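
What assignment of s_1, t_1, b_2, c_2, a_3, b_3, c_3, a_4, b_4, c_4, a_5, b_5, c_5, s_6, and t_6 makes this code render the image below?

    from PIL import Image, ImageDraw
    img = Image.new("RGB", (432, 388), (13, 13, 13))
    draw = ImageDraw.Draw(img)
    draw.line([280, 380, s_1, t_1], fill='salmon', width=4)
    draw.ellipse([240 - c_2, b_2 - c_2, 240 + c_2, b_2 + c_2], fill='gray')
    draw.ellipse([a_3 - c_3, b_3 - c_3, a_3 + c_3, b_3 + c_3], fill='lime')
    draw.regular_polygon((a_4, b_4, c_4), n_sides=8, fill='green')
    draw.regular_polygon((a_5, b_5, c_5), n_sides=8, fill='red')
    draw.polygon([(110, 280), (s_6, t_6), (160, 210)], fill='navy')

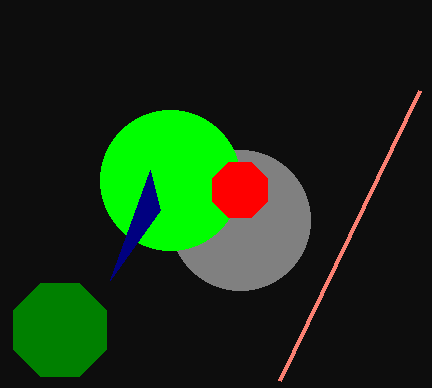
s_1 = 420
t_1 = 90
b_2 = 220
c_2 = 70
a_3 = 170
b_3 = 180
c_3 = 70
a_4 = 60
b_4 = 330
c_4 = 50
a_5 = 240
b_5 = 190
c_5 = 30
s_6 = 150
t_6 = 170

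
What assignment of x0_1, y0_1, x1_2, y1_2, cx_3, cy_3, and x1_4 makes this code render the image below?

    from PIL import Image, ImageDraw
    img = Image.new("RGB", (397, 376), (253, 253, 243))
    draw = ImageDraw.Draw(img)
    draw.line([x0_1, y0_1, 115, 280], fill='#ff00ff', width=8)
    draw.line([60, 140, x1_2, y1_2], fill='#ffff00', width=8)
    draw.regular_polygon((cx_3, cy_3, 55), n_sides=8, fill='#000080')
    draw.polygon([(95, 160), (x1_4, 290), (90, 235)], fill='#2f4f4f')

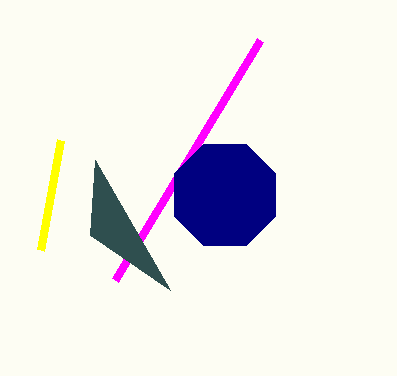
x0_1 = 260; y0_1 = 40; x1_2 = 40; y1_2 = 250; cx_3 = 225; cy_3 = 195; x1_4 = 170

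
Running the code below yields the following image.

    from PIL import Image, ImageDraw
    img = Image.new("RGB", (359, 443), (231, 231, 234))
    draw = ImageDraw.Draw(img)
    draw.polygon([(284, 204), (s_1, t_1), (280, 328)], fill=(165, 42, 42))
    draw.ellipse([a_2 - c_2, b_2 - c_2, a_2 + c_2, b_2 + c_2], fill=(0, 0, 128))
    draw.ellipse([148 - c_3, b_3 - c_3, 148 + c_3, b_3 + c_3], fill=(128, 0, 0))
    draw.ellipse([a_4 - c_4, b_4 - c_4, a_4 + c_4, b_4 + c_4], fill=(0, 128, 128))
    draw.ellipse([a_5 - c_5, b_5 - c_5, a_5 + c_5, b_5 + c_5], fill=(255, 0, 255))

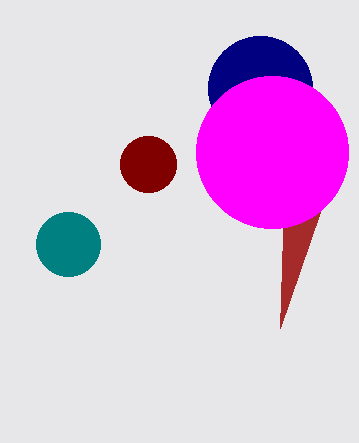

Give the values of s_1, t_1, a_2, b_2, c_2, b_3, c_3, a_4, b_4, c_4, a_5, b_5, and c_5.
s_1 = 320; t_1 = 212; a_2 = 260; b_2 = 88; c_2 = 52; b_3 = 164; c_3 = 28; a_4 = 68; b_4 = 244; c_4 = 32; a_5 = 272; b_5 = 152; c_5 = 76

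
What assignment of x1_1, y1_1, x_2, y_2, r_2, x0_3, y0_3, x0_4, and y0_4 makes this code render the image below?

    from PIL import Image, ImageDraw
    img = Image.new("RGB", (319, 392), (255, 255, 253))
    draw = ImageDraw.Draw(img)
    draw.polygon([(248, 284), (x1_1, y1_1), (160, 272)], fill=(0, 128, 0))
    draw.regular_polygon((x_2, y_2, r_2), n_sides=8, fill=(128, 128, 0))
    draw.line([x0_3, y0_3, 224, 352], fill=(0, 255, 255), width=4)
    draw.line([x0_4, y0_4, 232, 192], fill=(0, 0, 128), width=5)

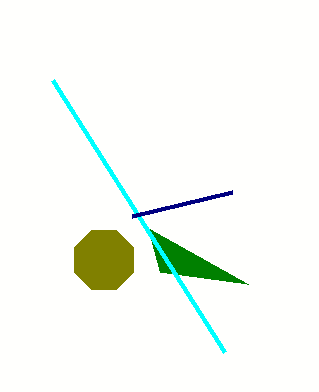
x1_1 = 148; y1_1 = 228; x_2 = 104; y_2 = 260; r_2 = 32; x0_3 = 52; y0_3 = 80; x0_4 = 132; y0_4 = 216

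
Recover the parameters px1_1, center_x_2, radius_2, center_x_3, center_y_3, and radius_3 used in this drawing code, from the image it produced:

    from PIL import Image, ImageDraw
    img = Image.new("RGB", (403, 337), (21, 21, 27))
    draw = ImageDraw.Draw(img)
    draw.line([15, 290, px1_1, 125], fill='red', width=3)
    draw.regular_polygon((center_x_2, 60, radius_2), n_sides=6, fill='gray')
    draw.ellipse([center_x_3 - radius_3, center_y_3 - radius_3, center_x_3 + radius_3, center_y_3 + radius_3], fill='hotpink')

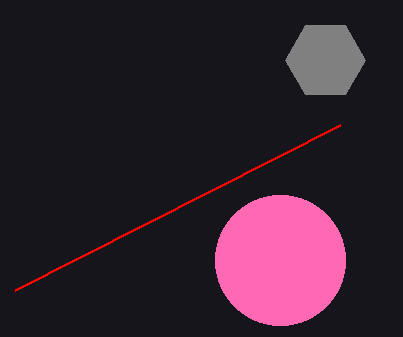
px1_1 = 340; center_x_2 = 325; radius_2 = 40; center_x_3 = 280; center_y_3 = 260; radius_3 = 65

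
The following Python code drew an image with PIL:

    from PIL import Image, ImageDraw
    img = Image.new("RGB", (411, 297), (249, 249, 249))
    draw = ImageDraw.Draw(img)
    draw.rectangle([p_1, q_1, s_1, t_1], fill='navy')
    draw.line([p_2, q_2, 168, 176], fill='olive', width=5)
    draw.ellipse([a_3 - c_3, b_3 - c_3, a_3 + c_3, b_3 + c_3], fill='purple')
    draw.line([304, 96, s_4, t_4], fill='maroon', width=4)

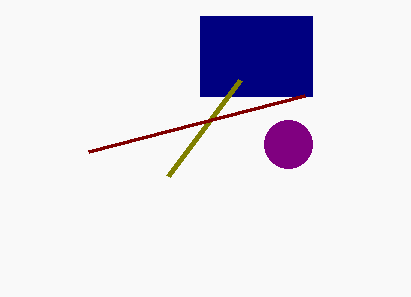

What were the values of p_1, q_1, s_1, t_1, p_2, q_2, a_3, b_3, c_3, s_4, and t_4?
p_1 = 200
q_1 = 16
s_1 = 312
t_1 = 96
p_2 = 240
q_2 = 80
a_3 = 288
b_3 = 144
c_3 = 24
s_4 = 88
t_4 = 152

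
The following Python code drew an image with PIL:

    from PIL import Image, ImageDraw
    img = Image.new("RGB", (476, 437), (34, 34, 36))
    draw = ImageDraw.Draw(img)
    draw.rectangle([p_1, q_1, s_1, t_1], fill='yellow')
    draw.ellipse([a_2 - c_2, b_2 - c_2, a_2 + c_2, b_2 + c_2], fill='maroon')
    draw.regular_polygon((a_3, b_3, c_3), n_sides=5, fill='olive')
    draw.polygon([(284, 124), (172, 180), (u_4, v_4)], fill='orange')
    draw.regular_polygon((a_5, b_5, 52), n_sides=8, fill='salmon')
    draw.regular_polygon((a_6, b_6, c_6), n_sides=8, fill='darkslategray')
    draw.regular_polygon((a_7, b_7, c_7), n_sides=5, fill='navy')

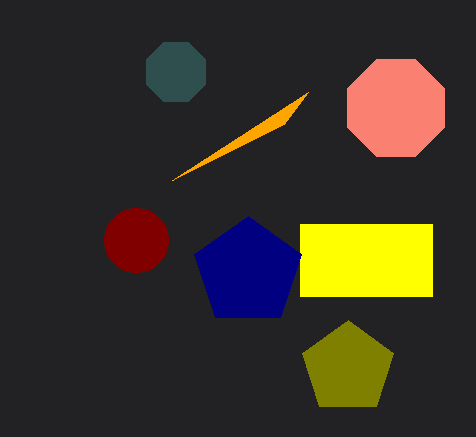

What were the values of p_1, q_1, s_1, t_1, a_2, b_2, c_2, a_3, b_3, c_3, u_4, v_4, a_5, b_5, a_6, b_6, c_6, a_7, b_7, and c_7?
p_1 = 300, q_1 = 224, s_1 = 432, t_1 = 296, a_2 = 136, b_2 = 240, c_2 = 32, a_3 = 348, b_3 = 368, c_3 = 48, u_4 = 308, v_4 = 92, a_5 = 396, b_5 = 108, a_6 = 176, b_6 = 72, c_6 = 32, a_7 = 248, b_7 = 272, c_7 = 56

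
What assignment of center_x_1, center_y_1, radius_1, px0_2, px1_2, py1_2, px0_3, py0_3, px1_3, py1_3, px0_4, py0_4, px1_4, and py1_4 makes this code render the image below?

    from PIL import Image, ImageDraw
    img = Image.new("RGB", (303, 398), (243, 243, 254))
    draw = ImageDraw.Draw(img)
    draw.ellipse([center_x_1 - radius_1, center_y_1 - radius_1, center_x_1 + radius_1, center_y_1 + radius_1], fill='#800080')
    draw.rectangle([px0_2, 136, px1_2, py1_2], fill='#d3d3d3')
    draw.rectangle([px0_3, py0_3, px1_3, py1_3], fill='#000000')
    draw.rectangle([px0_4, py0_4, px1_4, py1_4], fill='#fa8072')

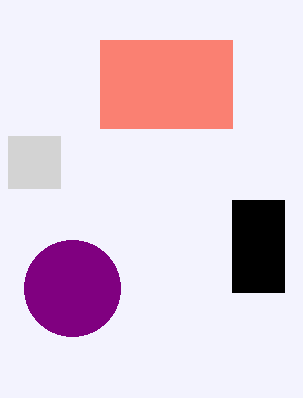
center_x_1 = 72, center_y_1 = 288, radius_1 = 48, px0_2 = 8, px1_2 = 60, py1_2 = 188, px0_3 = 232, py0_3 = 200, px1_3 = 284, py1_3 = 292, px0_4 = 100, py0_4 = 40, px1_4 = 232, py1_4 = 128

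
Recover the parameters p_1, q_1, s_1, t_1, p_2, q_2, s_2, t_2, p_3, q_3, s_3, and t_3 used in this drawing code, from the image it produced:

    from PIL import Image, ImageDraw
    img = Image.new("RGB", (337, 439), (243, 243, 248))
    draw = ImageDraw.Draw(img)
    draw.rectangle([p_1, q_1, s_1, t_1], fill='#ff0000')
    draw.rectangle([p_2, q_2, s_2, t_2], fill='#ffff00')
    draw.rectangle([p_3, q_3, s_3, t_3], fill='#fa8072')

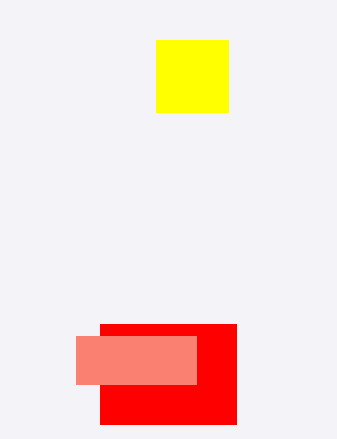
p_1 = 100; q_1 = 324; s_1 = 236; t_1 = 424; p_2 = 156; q_2 = 40; s_2 = 228; t_2 = 112; p_3 = 76; q_3 = 336; s_3 = 196; t_3 = 384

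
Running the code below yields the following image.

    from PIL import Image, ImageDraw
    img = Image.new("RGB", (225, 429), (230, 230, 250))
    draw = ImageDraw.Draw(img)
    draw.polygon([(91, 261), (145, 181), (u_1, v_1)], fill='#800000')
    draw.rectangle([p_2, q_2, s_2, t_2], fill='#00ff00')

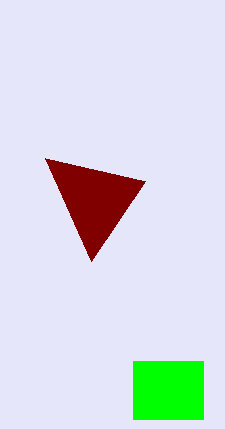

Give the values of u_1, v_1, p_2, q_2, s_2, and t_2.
u_1 = 45; v_1 = 158; p_2 = 133; q_2 = 361; s_2 = 203; t_2 = 419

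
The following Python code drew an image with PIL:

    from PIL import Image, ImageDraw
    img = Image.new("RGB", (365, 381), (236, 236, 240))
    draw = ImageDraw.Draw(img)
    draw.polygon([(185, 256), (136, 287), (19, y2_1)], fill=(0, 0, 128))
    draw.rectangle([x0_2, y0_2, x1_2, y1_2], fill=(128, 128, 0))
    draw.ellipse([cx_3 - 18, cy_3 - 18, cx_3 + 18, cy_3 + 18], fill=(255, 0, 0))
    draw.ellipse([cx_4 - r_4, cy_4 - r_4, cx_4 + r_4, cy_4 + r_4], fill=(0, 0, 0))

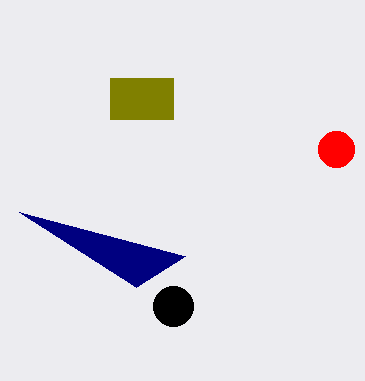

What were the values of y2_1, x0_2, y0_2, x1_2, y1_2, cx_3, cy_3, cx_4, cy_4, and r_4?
y2_1 = 212, x0_2 = 110, y0_2 = 78, x1_2 = 173, y1_2 = 119, cx_3 = 336, cy_3 = 149, cx_4 = 173, cy_4 = 306, r_4 = 20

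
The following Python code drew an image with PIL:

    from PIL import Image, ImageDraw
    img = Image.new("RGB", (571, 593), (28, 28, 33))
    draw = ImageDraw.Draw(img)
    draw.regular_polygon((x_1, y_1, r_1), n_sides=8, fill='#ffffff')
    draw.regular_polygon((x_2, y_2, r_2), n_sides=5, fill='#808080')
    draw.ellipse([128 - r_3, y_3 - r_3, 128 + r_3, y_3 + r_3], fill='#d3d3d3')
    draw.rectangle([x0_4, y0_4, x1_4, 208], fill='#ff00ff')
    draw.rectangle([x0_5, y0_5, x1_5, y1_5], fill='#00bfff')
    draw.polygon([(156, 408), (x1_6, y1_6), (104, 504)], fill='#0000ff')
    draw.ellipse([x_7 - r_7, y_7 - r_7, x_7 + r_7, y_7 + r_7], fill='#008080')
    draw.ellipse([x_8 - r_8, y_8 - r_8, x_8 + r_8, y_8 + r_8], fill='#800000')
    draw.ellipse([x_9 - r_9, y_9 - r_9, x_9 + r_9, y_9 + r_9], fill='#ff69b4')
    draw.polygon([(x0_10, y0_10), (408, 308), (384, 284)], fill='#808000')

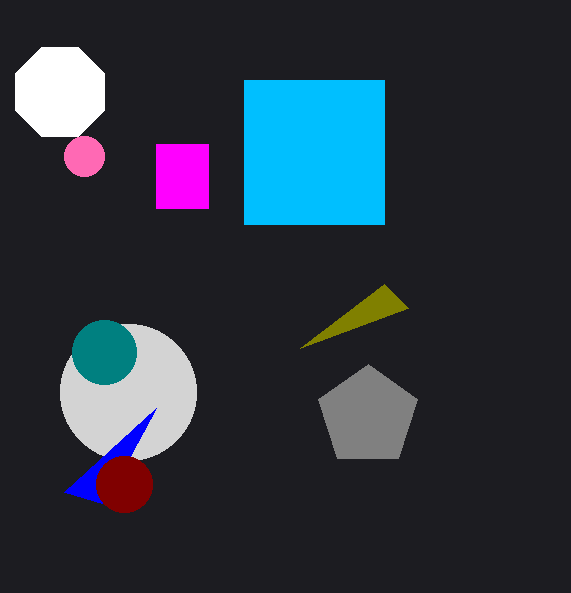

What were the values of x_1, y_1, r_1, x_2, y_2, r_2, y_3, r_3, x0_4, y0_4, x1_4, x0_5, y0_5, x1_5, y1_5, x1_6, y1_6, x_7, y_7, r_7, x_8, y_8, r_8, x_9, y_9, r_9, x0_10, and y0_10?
x_1 = 60; y_1 = 92; r_1 = 48; x_2 = 368; y_2 = 416; r_2 = 52; y_3 = 392; r_3 = 68; x0_4 = 156; y0_4 = 144; x1_4 = 208; x0_5 = 244; y0_5 = 80; x1_5 = 384; y1_5 = 224; x1_6 = 64; y1_6 = 492; x_7 = 104; y_7 = 352; r_7 = 32; x_8 = 124; y_8 = 484; r_8 = 28; x_9 = 84; y_9 = 156; r_9 = 20; x0_10 = 300; y0_10 = 348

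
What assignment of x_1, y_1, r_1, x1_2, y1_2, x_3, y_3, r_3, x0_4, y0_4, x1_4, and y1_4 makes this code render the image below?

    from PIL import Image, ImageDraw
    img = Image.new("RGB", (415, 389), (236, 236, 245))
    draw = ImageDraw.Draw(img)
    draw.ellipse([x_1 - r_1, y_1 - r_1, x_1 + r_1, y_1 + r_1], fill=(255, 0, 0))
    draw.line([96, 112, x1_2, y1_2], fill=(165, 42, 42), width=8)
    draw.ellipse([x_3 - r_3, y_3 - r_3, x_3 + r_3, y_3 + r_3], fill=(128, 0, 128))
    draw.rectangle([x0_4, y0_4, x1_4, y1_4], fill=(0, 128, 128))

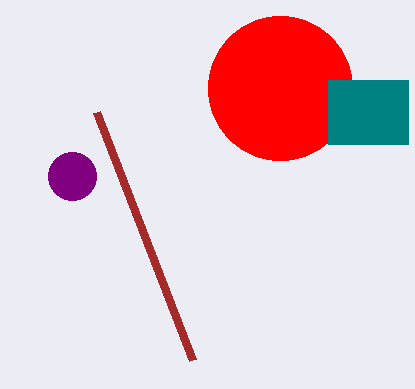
x_1 = 280, y_1 = 88, r_1 = 72, x1_2 = 192, y1_2 = 360, x_3 = 72, y_3 = 176, r_3 = 24, x0_4 = 328, y0_4 = 80, x1_4 = 408, y1_4 = 144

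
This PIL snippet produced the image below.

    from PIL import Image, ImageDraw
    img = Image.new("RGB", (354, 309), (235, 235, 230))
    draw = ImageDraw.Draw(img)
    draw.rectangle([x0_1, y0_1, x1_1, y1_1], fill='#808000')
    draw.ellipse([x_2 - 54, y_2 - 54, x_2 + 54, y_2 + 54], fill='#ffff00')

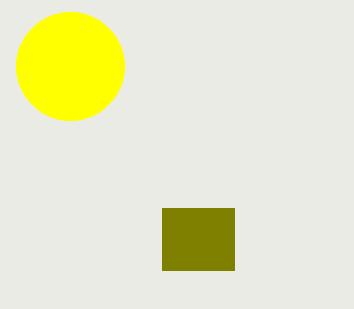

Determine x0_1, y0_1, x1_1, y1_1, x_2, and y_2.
x0_1 = 162
y0_1 = 208
x1_1 = 234
y1_1 = 270
x_2 = 70
y_2 = 66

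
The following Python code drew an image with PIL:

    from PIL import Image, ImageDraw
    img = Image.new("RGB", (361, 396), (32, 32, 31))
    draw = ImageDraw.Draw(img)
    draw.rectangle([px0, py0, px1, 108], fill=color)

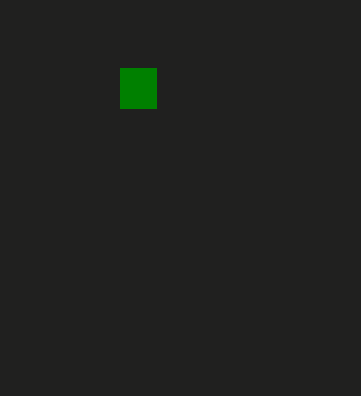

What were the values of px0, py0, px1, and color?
px0 = 120
py0 = 68
px1 = 156
color = 'green'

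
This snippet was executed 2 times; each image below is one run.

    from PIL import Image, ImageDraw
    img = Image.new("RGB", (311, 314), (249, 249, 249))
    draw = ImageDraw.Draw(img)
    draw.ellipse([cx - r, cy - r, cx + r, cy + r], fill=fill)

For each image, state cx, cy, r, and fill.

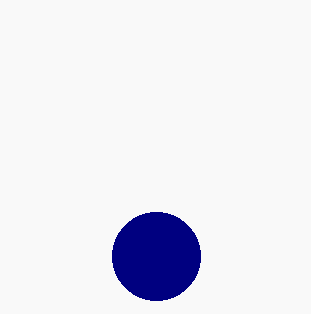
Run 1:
cx = 156; cy = 256; r = 44; fill = 'navy'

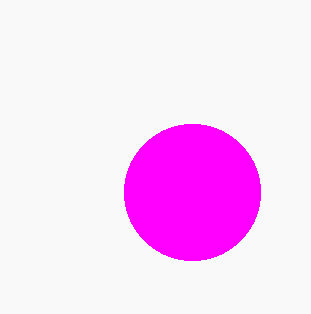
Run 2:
cx = 192
cy = 192
r = 68
fill = 'magenta'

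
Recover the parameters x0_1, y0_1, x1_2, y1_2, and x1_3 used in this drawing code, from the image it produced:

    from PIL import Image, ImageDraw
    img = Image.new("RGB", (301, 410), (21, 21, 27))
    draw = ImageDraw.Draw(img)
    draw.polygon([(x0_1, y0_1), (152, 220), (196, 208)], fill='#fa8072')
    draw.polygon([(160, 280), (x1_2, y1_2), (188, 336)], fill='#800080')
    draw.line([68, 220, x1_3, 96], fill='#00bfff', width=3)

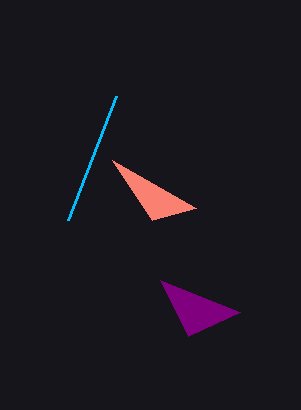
x0_1 = 112; y0_1 = 160; x1_2 = 240; y1_2 = 312; x1_3 = 116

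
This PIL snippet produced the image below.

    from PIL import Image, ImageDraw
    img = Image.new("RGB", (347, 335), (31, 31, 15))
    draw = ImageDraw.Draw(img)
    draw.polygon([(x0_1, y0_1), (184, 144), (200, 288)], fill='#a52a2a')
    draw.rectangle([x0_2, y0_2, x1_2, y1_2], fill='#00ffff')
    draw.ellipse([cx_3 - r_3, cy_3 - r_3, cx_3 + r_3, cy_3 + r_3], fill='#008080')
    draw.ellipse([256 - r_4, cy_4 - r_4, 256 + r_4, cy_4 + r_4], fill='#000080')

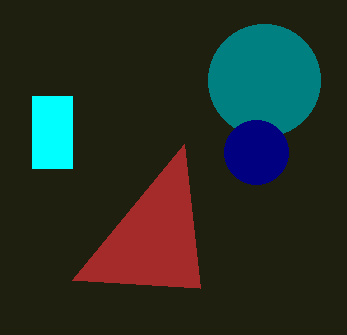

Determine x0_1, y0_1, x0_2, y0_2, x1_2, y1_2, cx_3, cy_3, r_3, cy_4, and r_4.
x0_1 = 72, y0_1 = 280, x0_2 = 32, y0_2 = 96, x1_2 = 72, y1_2 = 168, cx_3 = 264, cy_3 = 80, r_3 = 56, cy_4 = 152, r_4 = 32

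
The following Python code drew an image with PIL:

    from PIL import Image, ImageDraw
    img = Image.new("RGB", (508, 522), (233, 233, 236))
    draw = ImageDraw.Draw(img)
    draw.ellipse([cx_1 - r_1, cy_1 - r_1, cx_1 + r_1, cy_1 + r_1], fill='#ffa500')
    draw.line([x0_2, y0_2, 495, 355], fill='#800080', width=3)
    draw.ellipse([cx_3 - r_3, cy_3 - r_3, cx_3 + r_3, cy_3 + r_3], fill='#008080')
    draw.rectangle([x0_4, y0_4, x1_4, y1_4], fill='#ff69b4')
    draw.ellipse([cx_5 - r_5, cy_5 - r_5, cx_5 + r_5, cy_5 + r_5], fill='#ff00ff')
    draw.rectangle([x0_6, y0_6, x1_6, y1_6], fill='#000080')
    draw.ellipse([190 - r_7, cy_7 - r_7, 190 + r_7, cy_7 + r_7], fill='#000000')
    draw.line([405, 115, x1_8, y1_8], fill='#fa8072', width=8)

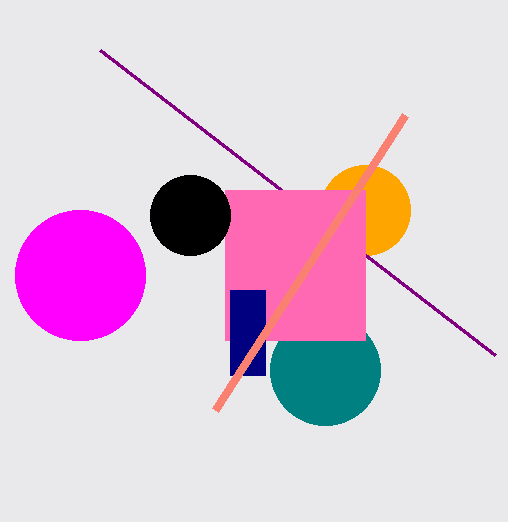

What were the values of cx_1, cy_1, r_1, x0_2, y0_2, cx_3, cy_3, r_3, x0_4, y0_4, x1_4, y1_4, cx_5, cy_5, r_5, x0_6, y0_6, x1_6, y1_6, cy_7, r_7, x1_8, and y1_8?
cx_1 = 365; cy_1 = 210; r_1 = 45; x0_2 = 100; y0_2 = 50; cx_3 = 325; cy_3 = 370; r_3 = 55; x0_4 = 225; y0_4 = 190; x1_4 = 365; y1_4 = 340; cx_5 = 80; cy_5 = 275; r_5 = 65; x0_6 = 230; y0_6 = 290; x1_6 = 265; y1_6 = 375; cy_7 = 215; r_7 = 40; x1_8 = 215; y1_8 = 410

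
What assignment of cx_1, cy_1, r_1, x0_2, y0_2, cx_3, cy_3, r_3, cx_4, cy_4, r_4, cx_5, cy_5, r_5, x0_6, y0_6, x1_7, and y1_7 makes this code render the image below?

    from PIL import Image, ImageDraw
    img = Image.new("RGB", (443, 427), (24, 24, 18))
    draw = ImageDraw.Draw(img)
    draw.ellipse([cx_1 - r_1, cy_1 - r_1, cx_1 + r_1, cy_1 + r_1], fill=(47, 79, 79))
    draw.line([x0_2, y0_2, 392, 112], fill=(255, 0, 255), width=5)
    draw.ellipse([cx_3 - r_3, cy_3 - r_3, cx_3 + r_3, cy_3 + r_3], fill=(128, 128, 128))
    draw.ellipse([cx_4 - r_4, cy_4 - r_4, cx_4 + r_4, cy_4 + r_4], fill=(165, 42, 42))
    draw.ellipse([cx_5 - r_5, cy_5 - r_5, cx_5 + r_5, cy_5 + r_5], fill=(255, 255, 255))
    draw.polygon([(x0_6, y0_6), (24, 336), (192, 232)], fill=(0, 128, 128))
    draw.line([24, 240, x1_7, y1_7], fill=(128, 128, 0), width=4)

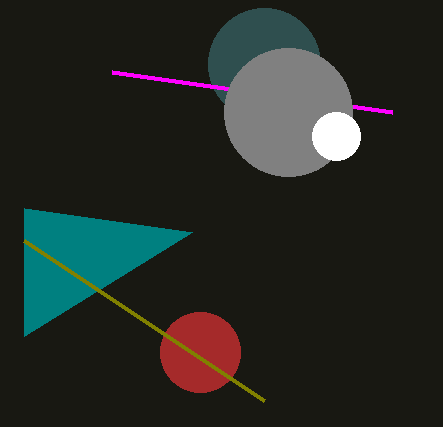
cx_1 = 264; cy_1 = 64; r_1 = 56; x0_2 = 112; y0_2 = 72; cx_3 = 288; cy_3 = 112; r_3 = 64; cx_4 = 200; cy_4 = 352; r_4 = 40; cx_5 = 336; cy_5 = 136; r_5 = 24; x0_6 = 24; y0_6 = 208; x1_7 = 264; y1_7 = 400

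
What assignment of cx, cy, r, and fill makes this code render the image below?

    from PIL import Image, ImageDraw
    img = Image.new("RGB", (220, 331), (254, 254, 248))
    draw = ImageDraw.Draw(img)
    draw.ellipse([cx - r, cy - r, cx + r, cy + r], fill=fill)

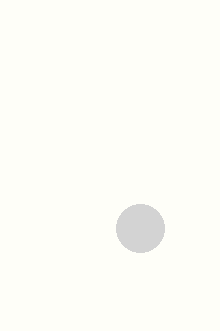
cx = 140, cy = 228, r = 24, fill = 'lightgray'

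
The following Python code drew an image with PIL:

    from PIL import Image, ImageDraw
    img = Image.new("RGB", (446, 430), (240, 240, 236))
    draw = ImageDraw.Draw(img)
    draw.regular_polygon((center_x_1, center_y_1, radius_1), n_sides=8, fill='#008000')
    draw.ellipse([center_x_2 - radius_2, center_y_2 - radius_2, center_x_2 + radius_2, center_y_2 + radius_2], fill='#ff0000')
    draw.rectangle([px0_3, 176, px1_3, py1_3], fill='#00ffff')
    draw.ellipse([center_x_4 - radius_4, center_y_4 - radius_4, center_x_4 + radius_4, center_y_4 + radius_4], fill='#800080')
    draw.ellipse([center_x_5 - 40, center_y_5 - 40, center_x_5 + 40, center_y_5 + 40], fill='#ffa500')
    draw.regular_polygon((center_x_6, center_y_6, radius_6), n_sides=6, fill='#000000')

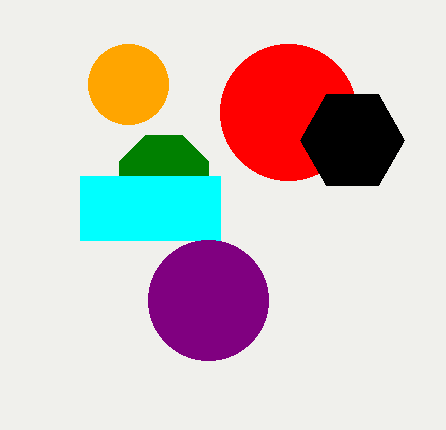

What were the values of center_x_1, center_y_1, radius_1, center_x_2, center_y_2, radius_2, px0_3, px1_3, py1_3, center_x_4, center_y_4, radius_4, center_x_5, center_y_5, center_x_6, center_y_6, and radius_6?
center_x_1 = 164, center_y_1 = 180, radius_1 = 48, center_x_2 = 288, center_y_2 = 112, radius_2 = 68, px0_3 = 80, px1_3 = 220, py1_3 = 240, center_x_4 = 208, center_y_4 = 300, radius_4 = 60, center_x_5 = 128, center_y_5 = 84, center_x_6 = 352, center_y_6 = 140, radius_6 = 52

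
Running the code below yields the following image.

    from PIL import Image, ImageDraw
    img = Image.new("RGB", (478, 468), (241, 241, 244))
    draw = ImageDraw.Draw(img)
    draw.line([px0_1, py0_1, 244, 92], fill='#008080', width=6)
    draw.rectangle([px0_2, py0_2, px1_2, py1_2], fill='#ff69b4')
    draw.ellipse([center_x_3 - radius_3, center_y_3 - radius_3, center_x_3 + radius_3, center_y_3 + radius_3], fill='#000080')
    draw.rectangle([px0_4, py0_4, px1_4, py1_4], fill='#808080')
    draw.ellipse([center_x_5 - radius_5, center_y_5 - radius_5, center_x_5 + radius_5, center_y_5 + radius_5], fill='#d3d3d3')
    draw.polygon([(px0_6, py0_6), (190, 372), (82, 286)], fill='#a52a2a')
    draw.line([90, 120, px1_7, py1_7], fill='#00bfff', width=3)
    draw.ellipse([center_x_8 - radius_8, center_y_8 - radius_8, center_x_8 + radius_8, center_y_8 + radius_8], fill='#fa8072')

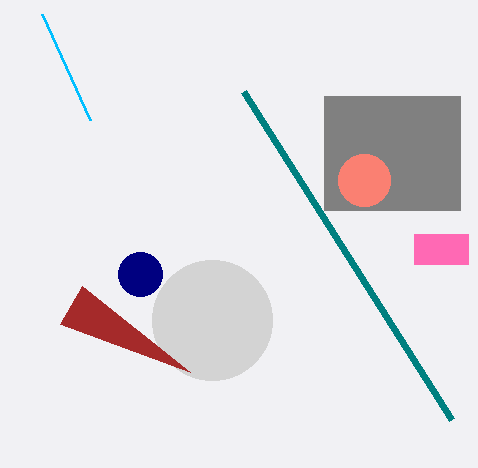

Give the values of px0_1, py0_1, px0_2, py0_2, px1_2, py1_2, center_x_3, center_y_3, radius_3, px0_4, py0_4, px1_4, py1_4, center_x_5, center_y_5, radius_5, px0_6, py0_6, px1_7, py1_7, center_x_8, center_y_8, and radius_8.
px0_1 = 452, py0_1 = 420, px0_2 = 414, py0_2 = 234, px1_2 = 468, py1_2 = 264, center_x_3 = 140, center_y_3 = 274, radius_3 = 22, px0_4 = 324, py0_4 = 96, px1_4 = 460, py1_4 = 210, center_x_5 = 212, center_y_5 = 320, radius_5 = 60, px0_6 = 60, py0_6 = 324, px1_7 = 42, py1_7 = 14, center_x_8 = 364, center_y_8 = 180, radius_8 = 26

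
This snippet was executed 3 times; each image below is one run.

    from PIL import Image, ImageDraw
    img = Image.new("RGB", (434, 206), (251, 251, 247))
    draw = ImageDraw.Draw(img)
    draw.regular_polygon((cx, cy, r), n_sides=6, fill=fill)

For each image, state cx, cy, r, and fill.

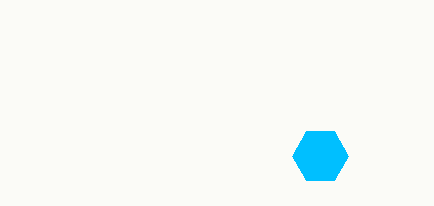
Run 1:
cx = 320, cy = 156, r = 28, fill = 'deepskyblue'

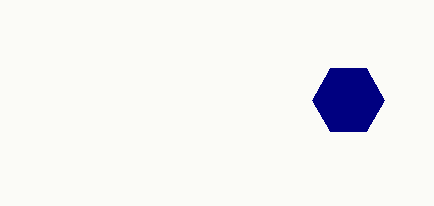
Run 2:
cx = 348
cy = 100
r = 36
fill = 'navy'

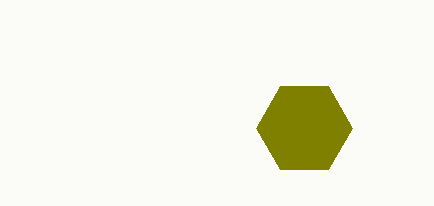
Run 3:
cx = 304, cy = 128, r = 48, fill = 'olive'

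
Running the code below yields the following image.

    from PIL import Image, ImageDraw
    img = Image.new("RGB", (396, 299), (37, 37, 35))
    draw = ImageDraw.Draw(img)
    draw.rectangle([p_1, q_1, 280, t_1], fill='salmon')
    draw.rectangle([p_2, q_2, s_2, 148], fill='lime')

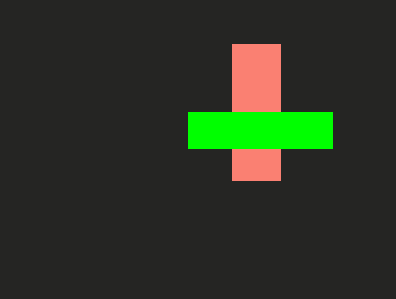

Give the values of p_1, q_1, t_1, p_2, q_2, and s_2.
p_1 = 232
q_1 = 44
t_1 = 180
p_2 = 188
q_2 = 112
s_2 = 332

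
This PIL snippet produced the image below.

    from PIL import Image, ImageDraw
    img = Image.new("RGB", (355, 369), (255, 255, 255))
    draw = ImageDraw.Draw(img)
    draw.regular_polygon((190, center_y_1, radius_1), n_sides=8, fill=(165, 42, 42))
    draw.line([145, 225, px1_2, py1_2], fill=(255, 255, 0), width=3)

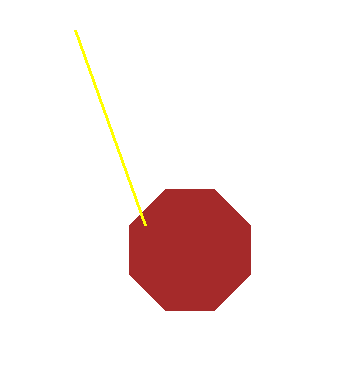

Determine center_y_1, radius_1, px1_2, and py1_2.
center_y_1 = 250, radius_1 = 65, px1_2 = 75, py1_2 = 30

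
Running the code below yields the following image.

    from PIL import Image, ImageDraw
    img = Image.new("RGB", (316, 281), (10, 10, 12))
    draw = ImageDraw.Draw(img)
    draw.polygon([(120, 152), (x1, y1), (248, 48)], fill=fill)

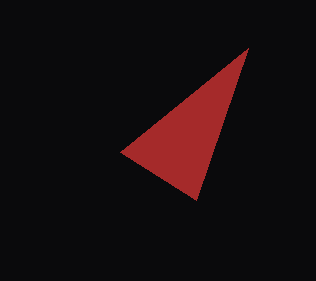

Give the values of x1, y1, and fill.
x1 = 196
y1 = 200
fill = 'brown'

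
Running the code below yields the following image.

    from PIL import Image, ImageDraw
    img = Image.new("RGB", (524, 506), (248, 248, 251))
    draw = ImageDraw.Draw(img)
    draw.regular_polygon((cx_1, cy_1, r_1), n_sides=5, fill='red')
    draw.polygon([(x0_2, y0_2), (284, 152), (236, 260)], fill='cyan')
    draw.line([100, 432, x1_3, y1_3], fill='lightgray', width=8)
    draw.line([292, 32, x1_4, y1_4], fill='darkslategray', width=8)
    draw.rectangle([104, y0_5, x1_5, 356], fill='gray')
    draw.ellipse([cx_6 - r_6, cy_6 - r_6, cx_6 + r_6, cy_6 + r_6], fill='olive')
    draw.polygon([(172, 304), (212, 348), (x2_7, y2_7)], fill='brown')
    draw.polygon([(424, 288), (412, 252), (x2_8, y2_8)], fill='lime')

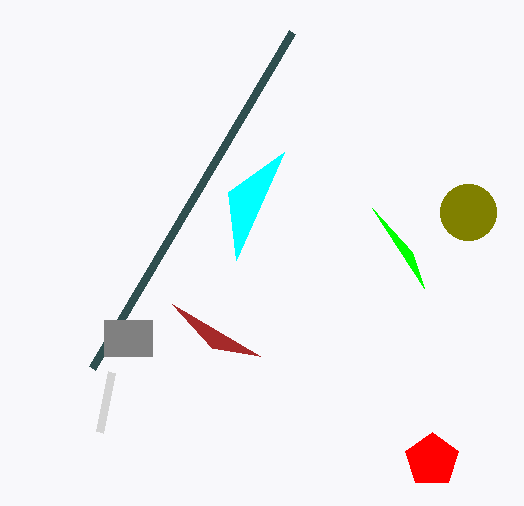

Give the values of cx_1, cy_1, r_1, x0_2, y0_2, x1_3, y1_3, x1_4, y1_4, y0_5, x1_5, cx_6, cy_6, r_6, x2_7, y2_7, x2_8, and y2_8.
cx_1 = 432
cy_1 = 460
r_1 = 28
x0_2 = 228
y0_2 = 192
x1_3 = 112
y1_3 = 372
x1_4 = 92
y1_4 = 368
y0_5 = 320
x1_5 = 152
cx_6 = 468
cy_6 = 212
r_6 = 28
x2_7 = 260
y2_7 = 356
x2_8 = 372
y2_8 = 208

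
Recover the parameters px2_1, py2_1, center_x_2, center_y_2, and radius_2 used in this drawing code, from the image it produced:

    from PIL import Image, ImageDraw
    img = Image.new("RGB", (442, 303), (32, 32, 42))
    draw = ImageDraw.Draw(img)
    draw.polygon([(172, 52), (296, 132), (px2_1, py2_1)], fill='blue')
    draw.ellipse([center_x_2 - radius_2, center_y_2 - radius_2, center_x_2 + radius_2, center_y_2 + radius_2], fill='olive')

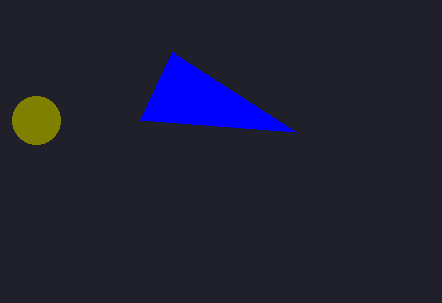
px2_1 = 140
py2_1 = 120
center_x_2 = 36
center_y_2 = 120
radius_2 = 24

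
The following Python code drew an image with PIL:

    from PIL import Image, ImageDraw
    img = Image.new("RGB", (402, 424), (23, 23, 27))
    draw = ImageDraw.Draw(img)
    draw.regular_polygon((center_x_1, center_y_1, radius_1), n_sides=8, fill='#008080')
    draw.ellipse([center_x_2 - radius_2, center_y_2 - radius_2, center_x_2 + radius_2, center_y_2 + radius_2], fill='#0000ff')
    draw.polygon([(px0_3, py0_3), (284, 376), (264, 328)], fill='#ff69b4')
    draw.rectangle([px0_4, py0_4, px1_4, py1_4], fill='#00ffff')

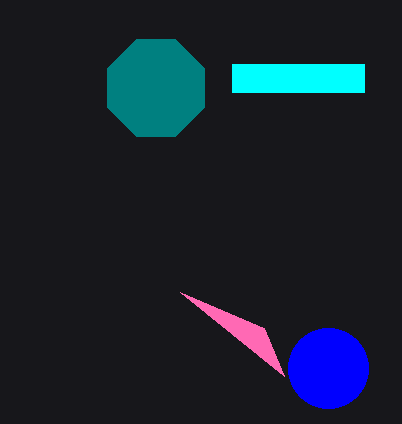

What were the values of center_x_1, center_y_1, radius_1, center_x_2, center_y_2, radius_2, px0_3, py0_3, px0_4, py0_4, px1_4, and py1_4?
center_x_1 = 156; center_y_1 = 88; radius_1 = 52; center_x_2 = 328; center_y_2 = 368; radius_2 = 40; px0_3 = 180; py0_3 = 292; px0_4 = 232; py0_4 = 64; px1_4 = 364; py1_4 = 92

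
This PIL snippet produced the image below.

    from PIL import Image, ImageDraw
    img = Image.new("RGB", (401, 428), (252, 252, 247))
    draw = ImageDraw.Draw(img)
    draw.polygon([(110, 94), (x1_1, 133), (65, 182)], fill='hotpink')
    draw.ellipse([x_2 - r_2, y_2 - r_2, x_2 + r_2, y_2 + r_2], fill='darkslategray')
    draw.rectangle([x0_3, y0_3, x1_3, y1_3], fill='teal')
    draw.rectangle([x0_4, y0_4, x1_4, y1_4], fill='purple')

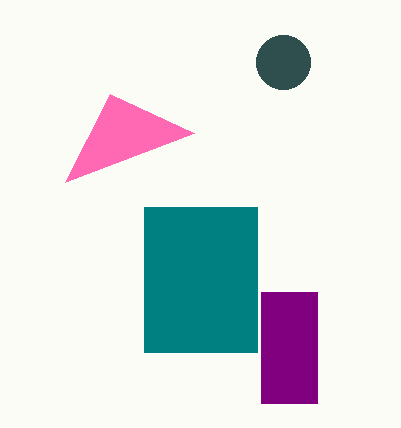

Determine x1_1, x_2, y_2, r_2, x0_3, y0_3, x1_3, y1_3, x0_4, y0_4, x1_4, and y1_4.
x1_1 = 194, x_2 = 283, y_2 = 62, r_2 = 27, x0_3 = 144, y0_3 = 207, x1_3 = 257, y1_3 = 352, x0_4 = 261, y0_4 = 292, x1_4 = 317, y1_4 = 403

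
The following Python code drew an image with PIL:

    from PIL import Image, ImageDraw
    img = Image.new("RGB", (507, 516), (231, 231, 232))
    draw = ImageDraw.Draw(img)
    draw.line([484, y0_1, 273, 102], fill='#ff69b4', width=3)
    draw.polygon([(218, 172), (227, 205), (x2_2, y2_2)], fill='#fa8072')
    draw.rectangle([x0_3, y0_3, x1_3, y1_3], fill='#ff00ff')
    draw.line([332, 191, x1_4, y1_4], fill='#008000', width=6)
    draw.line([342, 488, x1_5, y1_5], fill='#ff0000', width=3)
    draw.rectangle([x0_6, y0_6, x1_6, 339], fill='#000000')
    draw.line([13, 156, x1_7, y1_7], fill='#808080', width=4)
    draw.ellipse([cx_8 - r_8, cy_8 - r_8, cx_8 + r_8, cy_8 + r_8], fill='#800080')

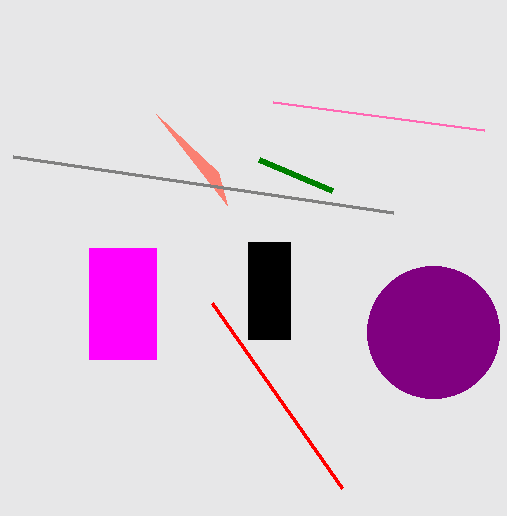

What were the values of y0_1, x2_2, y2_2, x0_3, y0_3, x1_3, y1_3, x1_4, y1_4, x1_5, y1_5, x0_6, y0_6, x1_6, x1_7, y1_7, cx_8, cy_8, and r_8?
y0_1 = 130
x2_2 = 156
y2_2 = 114
x0_3 = 89
y0_3 = 248
x1_3 = 156
y1_3 = 359
x1_4 = 259
y1_4 = 160
x1_5 = 212
y1_5 = 303
x0_6 = 248
y0_6 = 242
x1_6 = 290
x1_7 = 393
y1_7 = 212
cx_8 = 433
cy_8 = 332
r_8 = 66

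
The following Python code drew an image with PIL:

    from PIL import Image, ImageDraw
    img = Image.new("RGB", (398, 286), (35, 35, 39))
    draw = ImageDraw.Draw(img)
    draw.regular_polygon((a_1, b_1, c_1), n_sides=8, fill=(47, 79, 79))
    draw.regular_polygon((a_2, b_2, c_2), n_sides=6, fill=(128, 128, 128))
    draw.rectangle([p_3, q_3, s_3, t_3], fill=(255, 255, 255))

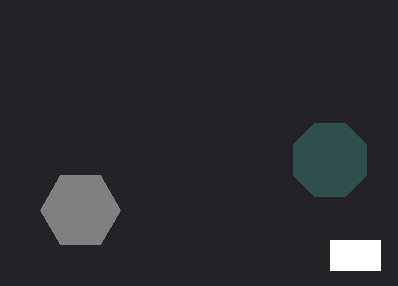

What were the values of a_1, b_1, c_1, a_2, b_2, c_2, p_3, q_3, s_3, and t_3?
a_1 = 330, b_1 = 160, c_1 = 40, a_2 = 80, b_2 = 210, c_2 = 40, p_3 = 330, q_3 = 240, s_3 = 380, t_3 = 270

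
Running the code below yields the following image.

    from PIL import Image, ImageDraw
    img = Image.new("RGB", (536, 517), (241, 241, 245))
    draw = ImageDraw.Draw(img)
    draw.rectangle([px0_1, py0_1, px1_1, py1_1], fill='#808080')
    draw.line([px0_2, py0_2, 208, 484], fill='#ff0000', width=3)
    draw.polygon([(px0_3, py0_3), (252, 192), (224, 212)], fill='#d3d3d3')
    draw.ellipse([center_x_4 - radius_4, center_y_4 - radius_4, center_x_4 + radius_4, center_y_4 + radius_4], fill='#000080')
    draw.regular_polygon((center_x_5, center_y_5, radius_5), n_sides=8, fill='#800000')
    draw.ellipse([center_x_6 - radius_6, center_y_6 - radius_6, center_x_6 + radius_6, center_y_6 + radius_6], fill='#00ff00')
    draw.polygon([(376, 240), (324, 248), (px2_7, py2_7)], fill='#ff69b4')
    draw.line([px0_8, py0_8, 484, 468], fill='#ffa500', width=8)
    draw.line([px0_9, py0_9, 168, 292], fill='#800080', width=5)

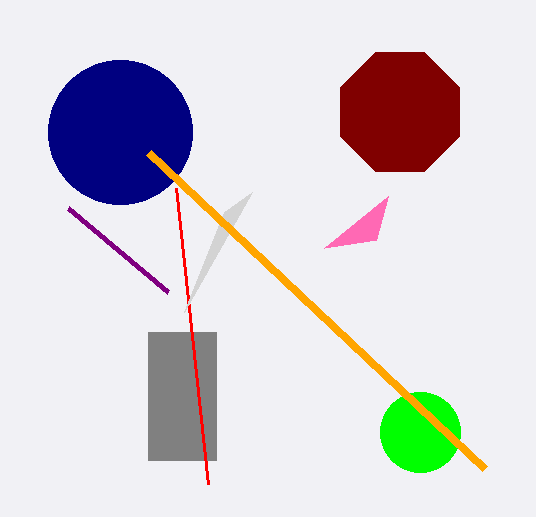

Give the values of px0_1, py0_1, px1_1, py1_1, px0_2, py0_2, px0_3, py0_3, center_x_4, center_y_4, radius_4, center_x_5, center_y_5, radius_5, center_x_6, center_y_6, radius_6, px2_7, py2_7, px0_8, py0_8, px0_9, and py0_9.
px0_1 = 148; py0_1 = 332; px1_1 = 216; py1_1 = 460; px0_2 = 176; py0_2 = 188; px0_3 = 184; py0_3 = 312; center_x_4 = 120; center_y_4 = 132; radius_4 = 72; center_x_5 = 400; center_y_5 = 112; radius_5 = 64; center_x_6 = 420; center_y_6 = 432; radius_6 = 40; px2_7 = 388; py2_7 = 196; px0_8 = 148; py0_8 = 152; px0_9 = 68; py0_9 = 208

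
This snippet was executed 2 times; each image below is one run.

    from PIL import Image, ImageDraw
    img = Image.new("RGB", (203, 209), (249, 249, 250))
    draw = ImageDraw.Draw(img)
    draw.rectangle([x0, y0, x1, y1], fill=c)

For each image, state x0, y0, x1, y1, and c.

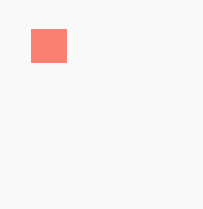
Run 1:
x0 = 31, y0 = 29, x1 = 66, y1 = 62, c = 'salmon'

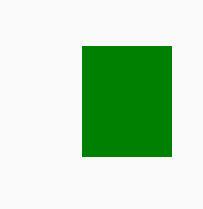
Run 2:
x0 = 82; y0 = 46; x1 = 171; y1 = 156; c = 'green'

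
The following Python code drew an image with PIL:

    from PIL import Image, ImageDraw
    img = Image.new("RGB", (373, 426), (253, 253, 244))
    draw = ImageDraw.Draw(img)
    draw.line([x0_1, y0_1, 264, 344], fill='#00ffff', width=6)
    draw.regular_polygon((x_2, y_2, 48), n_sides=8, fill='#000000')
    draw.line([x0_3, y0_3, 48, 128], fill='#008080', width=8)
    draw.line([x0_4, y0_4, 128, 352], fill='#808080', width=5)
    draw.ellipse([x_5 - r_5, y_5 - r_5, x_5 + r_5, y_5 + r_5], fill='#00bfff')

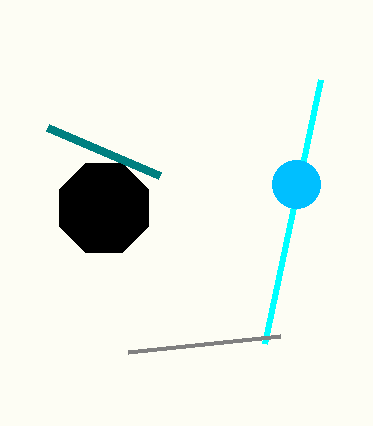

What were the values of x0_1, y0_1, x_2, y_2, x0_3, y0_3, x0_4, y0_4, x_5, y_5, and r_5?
x0_1 = 320, y0_1 = 80, x_2 = 104, y_2 = 208, x0_3 = 160, y0_3 = 176, x0_4 = 280, y0_4 = 336, x_5 = 296, y_5 = 184, r_5 = 24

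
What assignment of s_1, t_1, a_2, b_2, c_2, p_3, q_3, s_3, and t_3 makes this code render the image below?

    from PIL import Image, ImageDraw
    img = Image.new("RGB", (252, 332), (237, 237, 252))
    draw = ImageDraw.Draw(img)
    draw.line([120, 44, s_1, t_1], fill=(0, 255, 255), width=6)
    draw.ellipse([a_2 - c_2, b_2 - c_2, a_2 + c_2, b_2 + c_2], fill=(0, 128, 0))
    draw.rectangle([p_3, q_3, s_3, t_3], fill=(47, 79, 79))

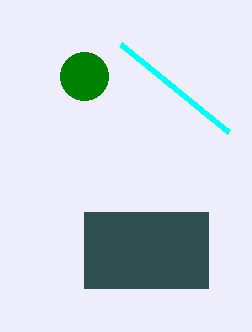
s_1 = 228; t_1 = 132; a_2 = 84; b_2 = 76; c_2 = 24; p_3 = 84; q_3 = 212; s_3 = 208; t_3 = 288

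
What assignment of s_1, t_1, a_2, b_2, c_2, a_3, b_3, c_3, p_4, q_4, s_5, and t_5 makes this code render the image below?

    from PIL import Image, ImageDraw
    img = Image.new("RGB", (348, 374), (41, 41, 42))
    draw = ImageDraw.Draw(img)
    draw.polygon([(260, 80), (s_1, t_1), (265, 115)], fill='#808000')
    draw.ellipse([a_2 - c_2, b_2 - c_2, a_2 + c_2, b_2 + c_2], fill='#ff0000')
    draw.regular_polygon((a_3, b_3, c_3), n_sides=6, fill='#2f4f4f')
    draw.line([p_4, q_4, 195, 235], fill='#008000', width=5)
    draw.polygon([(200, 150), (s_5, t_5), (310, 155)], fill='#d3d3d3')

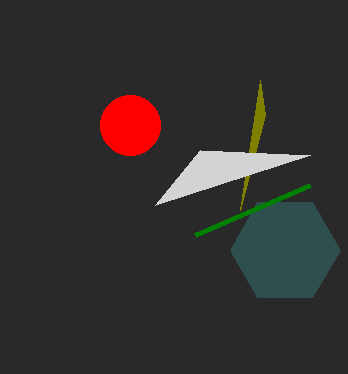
s_1 = 240; t_1 = 210; a_2 = 130; b_2 = 125; c_2 = 30; a_3 = 285; b_3 = 250; c_3 = 55; p_4 = 310; q_4 = 185; s_5 = 155; t_5 = 205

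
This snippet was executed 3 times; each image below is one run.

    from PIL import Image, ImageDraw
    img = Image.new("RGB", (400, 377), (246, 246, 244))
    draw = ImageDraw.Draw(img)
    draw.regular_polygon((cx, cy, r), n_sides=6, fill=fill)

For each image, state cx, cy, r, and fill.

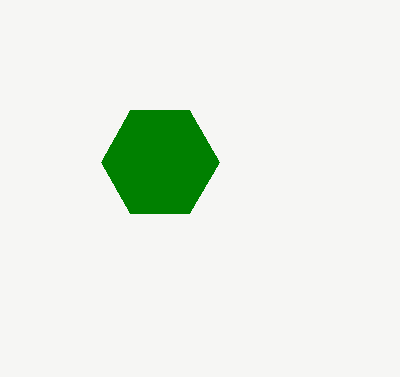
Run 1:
cx = 160, cy = 162, r = 59, fill = 'green'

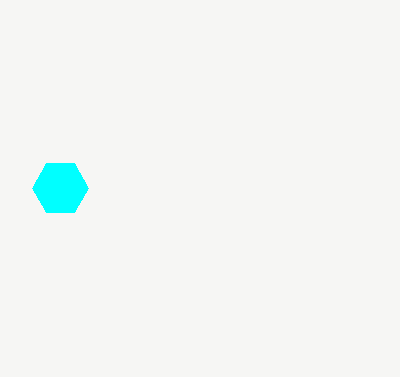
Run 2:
cx = 60, cy = 188, r = 28, fill = 'cyan'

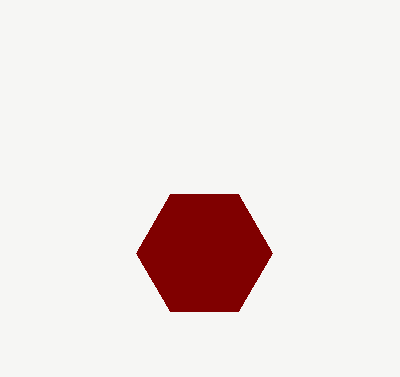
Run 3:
cx = 204, cy = 253, r = 68, fill = 'maroon'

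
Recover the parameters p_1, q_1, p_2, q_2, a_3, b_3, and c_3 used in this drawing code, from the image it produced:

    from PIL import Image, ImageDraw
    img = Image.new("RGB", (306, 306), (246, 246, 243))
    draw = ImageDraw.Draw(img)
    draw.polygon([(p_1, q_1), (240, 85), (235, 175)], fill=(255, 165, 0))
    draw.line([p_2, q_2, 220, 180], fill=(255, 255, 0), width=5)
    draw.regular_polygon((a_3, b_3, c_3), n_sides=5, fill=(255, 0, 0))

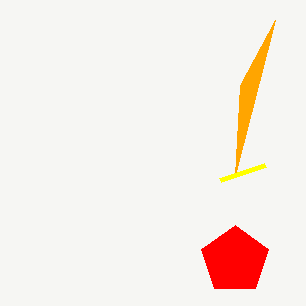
p_1 = 275; q_1 = 20; p_2 = 265; q_2 = 165; a_3 = 235; b_3 = 260; c_3 = 35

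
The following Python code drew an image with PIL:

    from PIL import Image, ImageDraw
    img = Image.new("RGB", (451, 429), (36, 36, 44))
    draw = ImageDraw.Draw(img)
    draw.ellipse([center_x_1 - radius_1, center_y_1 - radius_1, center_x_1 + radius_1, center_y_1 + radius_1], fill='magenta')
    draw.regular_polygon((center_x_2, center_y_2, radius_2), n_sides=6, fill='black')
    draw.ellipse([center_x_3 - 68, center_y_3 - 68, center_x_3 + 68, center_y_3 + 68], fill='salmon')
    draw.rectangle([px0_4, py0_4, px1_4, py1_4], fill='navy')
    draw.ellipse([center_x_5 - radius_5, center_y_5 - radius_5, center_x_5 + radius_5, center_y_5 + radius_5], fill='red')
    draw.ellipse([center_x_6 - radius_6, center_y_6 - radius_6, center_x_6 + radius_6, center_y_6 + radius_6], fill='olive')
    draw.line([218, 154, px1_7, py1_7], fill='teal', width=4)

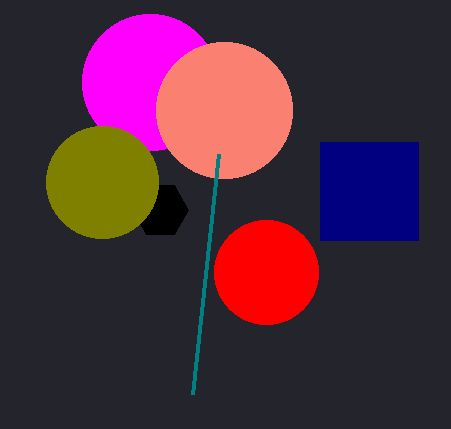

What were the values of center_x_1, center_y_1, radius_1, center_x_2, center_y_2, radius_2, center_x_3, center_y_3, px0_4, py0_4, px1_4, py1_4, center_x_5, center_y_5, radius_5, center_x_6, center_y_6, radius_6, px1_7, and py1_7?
center_x_1 = 150
center_y_1 = 82
radius_1 = 68
center_x_2 = 160
center_y_2 = 210
radius_2 = 28
center_x_3 = 224
center_y_3 = 110
px0_4 = 320
py0_4 = 142
px1_4 = 418
py1_4 = 240
center_x_5 = 266
center_y_5 = 272
radius_5 = 52
center_x_6 = 102
center_y_6 = 182
radius_6 = 56
px1_7 = 192
py1_7 = 394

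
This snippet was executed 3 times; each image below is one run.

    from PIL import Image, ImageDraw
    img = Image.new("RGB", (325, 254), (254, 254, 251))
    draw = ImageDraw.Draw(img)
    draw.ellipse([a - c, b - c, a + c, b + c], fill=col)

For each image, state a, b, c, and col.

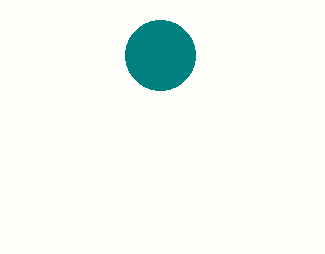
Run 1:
a = 160, b = 55, c = 35, col = 'teal'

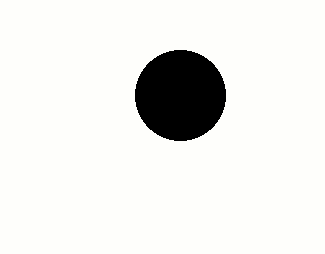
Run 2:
a = 180
b = 95
c = 45
col = 'black'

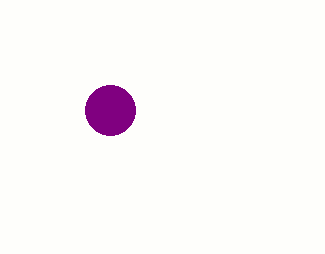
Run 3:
a = 110, b = 110, c = 25, col = 'purple'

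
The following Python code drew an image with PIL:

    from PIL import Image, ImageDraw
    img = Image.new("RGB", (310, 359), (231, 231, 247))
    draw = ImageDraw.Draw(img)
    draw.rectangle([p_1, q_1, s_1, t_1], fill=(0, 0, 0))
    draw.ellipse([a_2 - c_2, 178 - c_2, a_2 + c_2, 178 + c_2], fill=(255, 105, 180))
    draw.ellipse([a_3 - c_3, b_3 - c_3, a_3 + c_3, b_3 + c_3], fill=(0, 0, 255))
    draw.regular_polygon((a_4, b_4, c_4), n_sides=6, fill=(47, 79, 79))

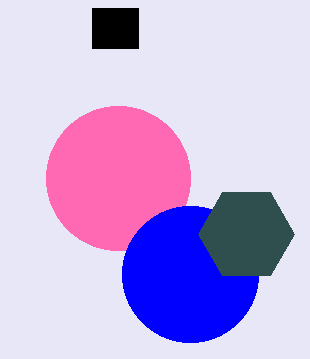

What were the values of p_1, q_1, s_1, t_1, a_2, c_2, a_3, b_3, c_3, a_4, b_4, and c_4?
p_1 = 92
q_1 = 8
s_1 = 138
t_1 = 48
a_2 = 118
c_2 = 72
a_3 = 190
b_3 = 274
c_3 = 68
a_4 = 246
b_4 = 234
c_4 = 48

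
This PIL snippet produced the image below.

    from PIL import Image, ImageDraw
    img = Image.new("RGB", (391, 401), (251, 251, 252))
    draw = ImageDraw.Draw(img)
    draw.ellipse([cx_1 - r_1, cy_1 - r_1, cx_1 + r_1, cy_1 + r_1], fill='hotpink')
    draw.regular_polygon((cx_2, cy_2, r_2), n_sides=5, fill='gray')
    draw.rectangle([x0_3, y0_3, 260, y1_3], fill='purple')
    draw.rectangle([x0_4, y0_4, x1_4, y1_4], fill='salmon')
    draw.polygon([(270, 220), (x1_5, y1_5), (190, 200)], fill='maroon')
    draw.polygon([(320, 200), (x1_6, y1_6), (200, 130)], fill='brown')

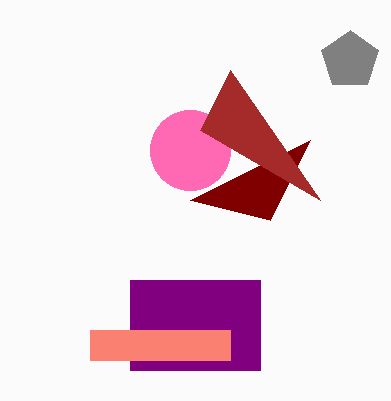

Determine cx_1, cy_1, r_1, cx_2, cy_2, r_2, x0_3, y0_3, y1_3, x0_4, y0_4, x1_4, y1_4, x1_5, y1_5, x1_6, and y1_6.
cx_1 = 190, cy_1 = 150, r_1 = 40, cx_2 = 350, cy_2 = 60, r_2 = 30, x0_3 = 130, y0_3 = 280, y1_3 = 370, x0_4 = 90, y0_4 = 330, x1_4 = 230, y1_4 = 360, x1_5 = 310, y1_5 = 140, x1_6 = 230, y1_6 = 70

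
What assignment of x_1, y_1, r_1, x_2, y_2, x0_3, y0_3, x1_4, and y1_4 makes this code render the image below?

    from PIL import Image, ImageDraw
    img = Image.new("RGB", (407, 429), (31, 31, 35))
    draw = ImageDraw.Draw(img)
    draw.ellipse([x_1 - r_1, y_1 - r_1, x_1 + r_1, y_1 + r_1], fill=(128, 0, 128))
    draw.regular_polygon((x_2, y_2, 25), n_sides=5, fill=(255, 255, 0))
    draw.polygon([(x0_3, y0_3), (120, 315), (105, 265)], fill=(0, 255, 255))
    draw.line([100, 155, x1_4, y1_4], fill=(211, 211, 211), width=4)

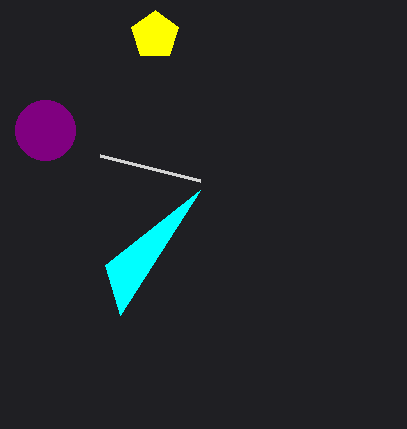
x_1 = 45
y_1 = 130
r_1 = 30
x_2 = 155
y_2 = 35
x0_3 = 200
y0_3 = 190
x1_4 = 200
y1_4 = 180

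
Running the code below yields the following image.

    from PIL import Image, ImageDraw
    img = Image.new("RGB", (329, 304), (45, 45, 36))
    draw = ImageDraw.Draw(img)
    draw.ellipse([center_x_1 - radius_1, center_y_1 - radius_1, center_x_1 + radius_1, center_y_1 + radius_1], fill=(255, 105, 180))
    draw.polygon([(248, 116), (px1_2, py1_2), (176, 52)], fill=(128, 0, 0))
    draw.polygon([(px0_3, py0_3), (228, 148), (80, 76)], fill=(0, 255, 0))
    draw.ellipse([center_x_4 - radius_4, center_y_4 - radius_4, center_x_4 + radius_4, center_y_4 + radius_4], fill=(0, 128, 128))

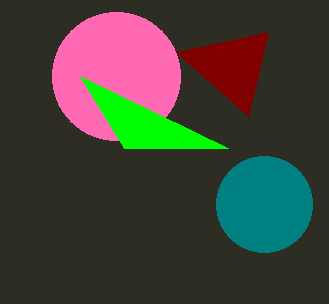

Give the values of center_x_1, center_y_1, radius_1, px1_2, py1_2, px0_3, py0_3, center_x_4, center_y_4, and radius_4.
center_x_1 = 116
center_y_1 = 76
radius_1 = 64
px1_2 = 268
py1_2 = 32
px0_3 = 124
py0_3 = 148
center_x_4 = 264
center_y_4 = 204
radius_4 = 48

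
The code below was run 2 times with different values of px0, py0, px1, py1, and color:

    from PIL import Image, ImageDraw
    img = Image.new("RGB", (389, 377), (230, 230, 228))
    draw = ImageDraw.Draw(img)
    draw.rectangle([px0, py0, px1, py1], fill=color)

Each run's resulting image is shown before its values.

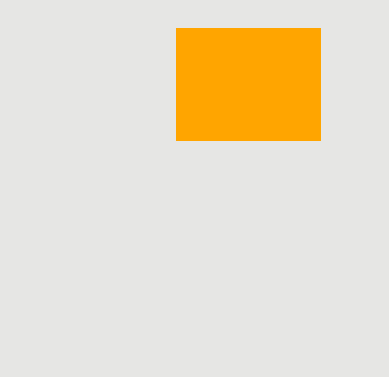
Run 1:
px0 = 176
py0 = 28
px1 = 320
py1 = 140
color = 'orange'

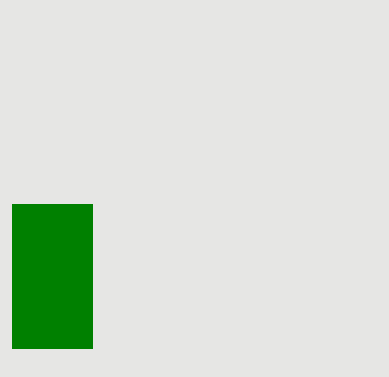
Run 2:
px0 = 12; py0 = 204; px1 = 92; py1 = 348; color = 'green'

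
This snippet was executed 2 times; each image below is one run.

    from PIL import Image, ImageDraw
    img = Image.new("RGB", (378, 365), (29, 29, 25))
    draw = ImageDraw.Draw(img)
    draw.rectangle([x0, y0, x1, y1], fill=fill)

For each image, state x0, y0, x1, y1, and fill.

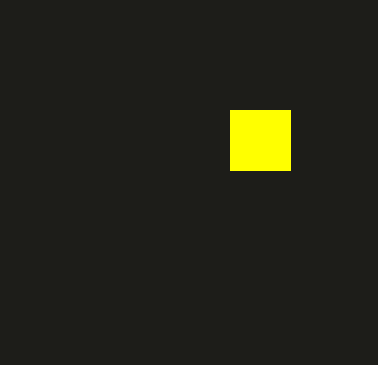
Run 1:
x0 = 230
y0 = 110
x1 = 290
y1 = 170
fill = 'yellow'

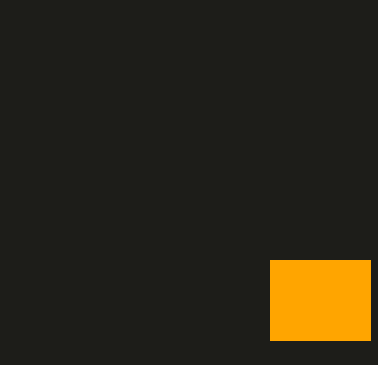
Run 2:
x0 = 270
y0 = 260
x1 = 370
y1 = 340
fill = 'orange'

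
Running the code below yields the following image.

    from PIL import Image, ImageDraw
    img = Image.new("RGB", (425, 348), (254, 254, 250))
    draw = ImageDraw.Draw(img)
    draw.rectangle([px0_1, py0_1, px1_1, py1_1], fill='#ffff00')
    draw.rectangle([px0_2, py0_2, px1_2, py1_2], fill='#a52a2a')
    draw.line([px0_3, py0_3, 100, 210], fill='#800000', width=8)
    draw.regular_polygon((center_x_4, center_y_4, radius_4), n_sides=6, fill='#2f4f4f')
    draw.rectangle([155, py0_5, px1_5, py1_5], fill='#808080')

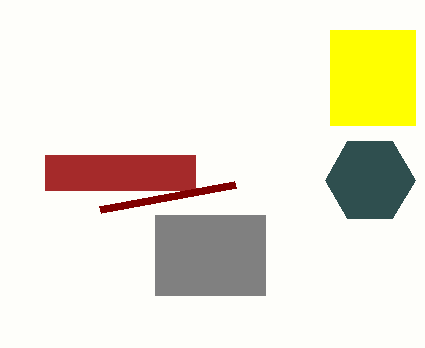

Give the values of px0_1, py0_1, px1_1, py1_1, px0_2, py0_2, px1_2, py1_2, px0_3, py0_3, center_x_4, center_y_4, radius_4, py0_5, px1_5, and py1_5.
px0_1 = 330
py0_1 = 30
px1_1 = 415
py1_1 = 125
px0_2 = 45
py0_2 = 155
px1_2 = 195
py1_2 = 190
px0_3 = 235
py0_3 = 185
center_x_4 = 370
center_y_4 = 180
radius_4 = 45
py0_5 = 215
px1_5 = 265
py1_5 = 295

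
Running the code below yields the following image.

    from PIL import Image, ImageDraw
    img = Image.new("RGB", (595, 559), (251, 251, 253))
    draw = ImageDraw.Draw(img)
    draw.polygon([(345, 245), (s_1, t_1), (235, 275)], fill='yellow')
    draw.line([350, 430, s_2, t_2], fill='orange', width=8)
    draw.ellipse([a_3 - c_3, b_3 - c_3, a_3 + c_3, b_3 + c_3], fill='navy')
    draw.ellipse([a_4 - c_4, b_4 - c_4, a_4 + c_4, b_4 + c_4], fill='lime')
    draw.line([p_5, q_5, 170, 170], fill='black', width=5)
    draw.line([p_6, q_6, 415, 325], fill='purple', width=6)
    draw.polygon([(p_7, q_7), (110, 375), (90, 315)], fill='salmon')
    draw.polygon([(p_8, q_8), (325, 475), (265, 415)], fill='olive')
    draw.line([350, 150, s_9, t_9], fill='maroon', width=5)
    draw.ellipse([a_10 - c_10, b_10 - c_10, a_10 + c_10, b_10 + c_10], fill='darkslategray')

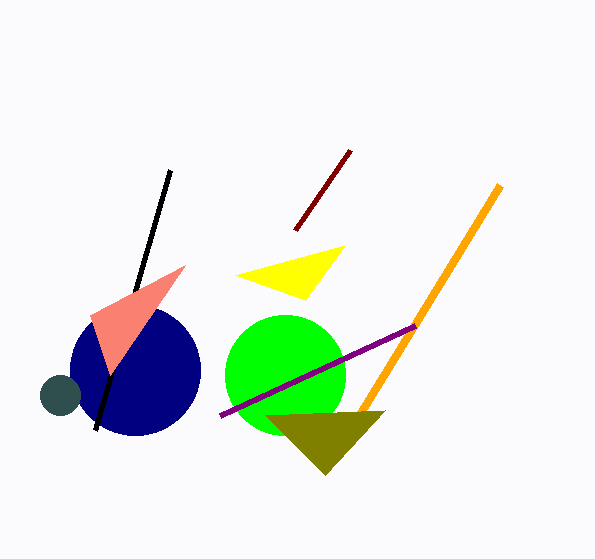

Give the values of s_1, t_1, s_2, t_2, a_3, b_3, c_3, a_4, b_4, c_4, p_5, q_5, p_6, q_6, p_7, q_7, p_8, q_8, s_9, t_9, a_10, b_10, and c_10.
s_1 = 305; t_1 = 300; s_2 = 500; t_2 = 185; a_3 = 135; b_3 = 370; c_3 = 65; a_4 = 285; b_4 = 375; c_4 = 60; p_5 = 95; q_5 = 430; p_6 = 220; q_6 = 415; p_7 = 185; q_7 = 265; p_8 = 385; q_8 = 410; s_9 = 295; t_9 = 230; a_10 = 60; b_10 = 395; c_10 = 20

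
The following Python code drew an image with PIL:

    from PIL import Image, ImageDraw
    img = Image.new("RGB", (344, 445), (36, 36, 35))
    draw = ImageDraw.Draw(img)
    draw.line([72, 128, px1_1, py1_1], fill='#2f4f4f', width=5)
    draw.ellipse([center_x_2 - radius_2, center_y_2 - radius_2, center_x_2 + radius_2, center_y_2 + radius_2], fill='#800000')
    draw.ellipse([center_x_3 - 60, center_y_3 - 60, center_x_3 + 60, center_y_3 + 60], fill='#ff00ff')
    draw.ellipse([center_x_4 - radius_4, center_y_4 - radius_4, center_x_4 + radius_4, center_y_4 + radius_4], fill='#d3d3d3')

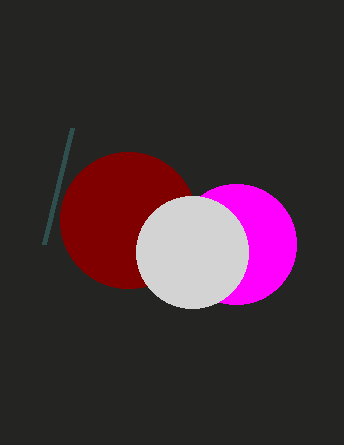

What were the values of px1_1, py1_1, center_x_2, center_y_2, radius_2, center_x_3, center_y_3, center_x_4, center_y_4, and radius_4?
px1_1 = 44, py1_1 = 244, center_x_2 = 128, center_y_2 = 220, radius_2 = 68, center_x_3 = 236, center_y_3 = 244, center_x_4 = 192, center_y_4 = 252, radius_4 = 56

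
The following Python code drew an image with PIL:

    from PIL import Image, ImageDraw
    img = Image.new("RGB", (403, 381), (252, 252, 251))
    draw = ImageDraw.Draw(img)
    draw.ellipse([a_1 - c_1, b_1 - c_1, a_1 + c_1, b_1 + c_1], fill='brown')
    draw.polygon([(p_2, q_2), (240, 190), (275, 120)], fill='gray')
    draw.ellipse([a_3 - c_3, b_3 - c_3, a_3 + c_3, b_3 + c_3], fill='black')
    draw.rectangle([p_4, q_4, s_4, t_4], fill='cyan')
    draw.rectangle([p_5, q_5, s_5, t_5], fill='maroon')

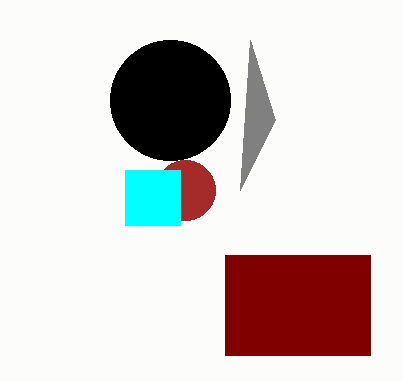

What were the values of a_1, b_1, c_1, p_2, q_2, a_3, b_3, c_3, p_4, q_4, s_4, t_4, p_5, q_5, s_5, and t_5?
a_1 = 185, b_1 = 190, c_1 = 30, p_2 = 250, q_2 = 40, a_3 = 170, b_3 = 100, c_3 = 60, p_4 = 125, q_4 = 170, s_4 = 180, t_4 = 225, p_5 = 225, q_5 = 255, s_5 = 370, t_5 = 355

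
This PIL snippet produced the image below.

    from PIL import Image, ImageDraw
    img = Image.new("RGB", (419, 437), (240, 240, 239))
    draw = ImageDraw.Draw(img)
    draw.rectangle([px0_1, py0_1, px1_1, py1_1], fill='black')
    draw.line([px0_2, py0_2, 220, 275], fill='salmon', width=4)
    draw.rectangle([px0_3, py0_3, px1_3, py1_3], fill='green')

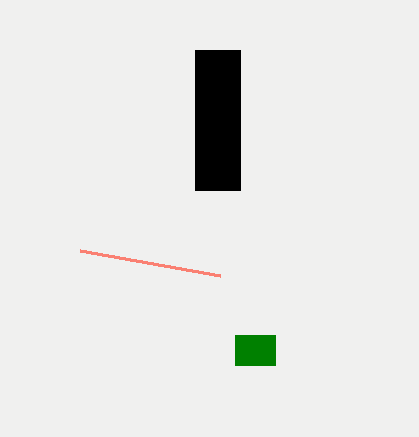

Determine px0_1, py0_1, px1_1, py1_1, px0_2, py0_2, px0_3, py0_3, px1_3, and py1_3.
px0_1 = 195, py0_1 = 50, px1_1 = 240, py1_1 = 190, px0_2 = 80, py0_2 = 250, px0_3 = 235, py0_3 = 335, px1_3 = 275, py1_3 = 365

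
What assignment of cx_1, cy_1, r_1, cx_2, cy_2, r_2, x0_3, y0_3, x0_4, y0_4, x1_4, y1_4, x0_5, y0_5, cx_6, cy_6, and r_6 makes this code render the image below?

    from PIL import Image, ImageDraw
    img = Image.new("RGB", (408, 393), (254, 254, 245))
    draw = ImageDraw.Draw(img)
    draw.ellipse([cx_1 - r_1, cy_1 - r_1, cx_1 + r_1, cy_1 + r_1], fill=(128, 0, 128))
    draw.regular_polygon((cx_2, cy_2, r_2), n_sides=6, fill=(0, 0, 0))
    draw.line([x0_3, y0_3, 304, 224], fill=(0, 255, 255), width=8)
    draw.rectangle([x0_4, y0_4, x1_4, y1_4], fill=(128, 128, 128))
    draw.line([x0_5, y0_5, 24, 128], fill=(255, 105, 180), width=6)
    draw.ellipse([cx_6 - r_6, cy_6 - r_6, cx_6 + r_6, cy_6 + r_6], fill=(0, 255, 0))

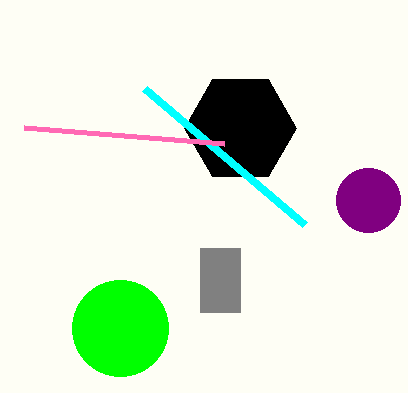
cx_1 = 368; cy_1 = 200; r_1 = 32; cx_2 = 240; cy_2 = 128; r_2 = 56; x0_3 = 144; y0_3 = 88; x0_4 = 200; y0_4 = 248; x1_4 = 240; y1_4 = 312; x0_5 = 224; y0_5 = 144; cx_6 = 120; cy_6 = 328; r_6 = 48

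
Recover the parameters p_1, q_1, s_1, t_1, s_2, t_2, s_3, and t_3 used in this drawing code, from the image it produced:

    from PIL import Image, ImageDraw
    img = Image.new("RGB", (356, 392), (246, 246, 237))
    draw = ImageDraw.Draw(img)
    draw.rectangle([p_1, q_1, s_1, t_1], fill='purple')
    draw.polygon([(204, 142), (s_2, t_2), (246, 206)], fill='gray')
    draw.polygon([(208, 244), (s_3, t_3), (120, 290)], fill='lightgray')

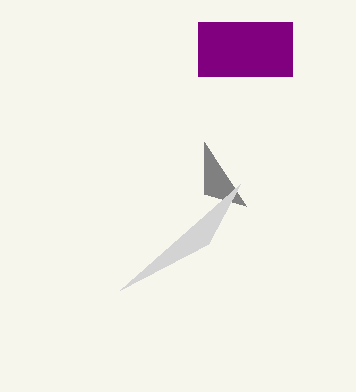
p_1 = 198
q_1 = 22
s_1 = 292
t_1 = 76
s_2 = 204
t_2 = 194
s_3 = 240
t_3 = 184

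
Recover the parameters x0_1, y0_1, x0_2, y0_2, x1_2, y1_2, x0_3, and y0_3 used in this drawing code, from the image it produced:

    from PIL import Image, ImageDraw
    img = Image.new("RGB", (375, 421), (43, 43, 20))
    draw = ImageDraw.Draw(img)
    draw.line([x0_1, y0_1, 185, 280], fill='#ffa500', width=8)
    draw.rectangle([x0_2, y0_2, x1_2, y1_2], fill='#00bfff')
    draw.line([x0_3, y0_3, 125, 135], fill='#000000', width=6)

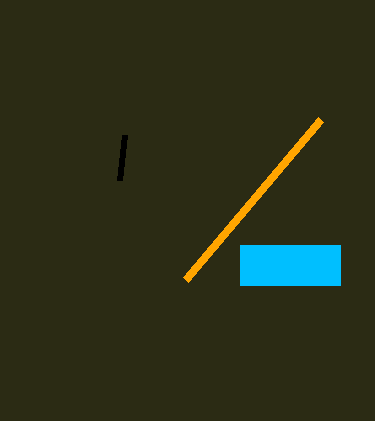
x0_1 = 320, y0_1 = 120, x0_2 = 240, y0_2 = 245, x1_2 = 340, y1_2 = 285, x0_3 = 120, y0_3 = 180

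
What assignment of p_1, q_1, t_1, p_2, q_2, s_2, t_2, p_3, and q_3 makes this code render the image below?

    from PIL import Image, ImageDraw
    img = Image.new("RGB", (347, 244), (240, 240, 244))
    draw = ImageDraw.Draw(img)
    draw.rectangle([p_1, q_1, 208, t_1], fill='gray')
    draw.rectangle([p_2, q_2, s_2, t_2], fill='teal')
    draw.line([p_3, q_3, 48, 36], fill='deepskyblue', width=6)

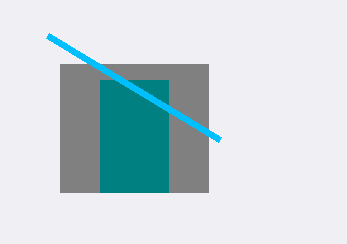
p_1 = 60
q_1 = 64
t_1 = 192
p_2 = 100
q_2 = 80
s_2 = 168
t_2 = 192
p_3 = 220
q_3 = 140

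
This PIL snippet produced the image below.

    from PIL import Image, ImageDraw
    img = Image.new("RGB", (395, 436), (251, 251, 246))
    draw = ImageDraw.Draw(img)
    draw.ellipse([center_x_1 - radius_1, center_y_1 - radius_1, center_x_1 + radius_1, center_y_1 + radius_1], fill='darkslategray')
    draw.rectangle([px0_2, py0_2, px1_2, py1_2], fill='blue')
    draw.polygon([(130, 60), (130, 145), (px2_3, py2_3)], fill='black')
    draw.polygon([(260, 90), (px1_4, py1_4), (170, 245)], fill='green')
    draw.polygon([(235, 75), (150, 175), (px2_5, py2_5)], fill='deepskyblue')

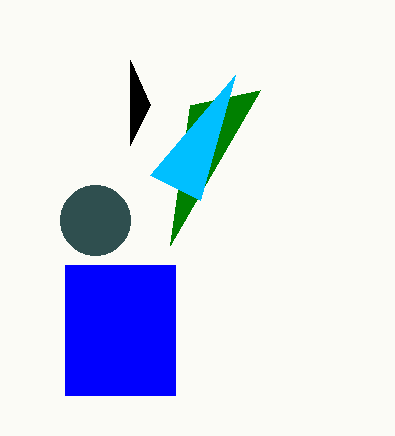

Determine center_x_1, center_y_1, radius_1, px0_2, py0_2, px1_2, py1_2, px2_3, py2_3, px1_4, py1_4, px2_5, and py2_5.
center_x_1 = 95; center_y_1 = 220; radius_1 = 35; px0_2 = 65; py0_2 = 265; px1_2 = 175; py1_2 = 395; px2_3 = 150; py2_3 = 105; px1_4 = 190; py1_4 = 105; px2_5 = 200; py2_5 = 200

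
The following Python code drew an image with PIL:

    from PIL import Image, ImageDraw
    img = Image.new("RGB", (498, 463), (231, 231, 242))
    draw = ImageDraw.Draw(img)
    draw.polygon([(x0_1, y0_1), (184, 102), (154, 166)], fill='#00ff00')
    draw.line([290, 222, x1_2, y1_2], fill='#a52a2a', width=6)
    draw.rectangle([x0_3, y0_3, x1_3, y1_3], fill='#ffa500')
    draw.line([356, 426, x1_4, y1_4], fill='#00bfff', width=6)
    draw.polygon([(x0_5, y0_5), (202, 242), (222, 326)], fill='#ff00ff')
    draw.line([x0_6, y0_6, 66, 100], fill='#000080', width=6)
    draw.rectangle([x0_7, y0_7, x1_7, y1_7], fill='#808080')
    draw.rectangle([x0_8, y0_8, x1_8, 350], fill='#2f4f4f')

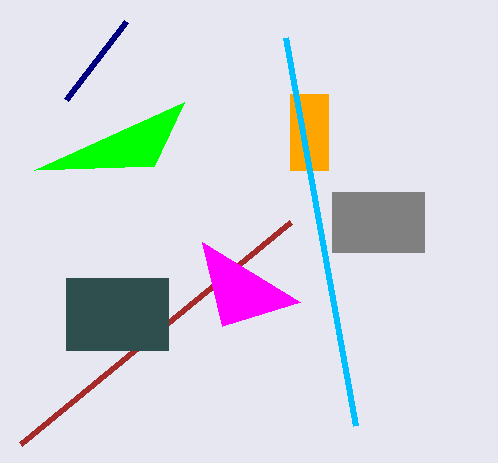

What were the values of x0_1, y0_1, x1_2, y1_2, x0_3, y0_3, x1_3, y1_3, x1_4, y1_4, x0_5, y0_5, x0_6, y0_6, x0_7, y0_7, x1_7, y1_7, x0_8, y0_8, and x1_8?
x0_1 = 34
y0_1 = 170
x1_2 = 20
y1_2 = 444
x0_3 = 290
y0_3 = 94
x1_3 = 328
y1_3 = 170
x1_4 = 286
y1_4 = 38
x0_5 = 300
y0_5 = 302
x0_6 = 126
y0_6 = 22
x0_7 = 332
y0_7 = 192
x1_7 = 424
y1_7 = 252
x0_8 = 66
y0_8 = 278
x1_8 = 168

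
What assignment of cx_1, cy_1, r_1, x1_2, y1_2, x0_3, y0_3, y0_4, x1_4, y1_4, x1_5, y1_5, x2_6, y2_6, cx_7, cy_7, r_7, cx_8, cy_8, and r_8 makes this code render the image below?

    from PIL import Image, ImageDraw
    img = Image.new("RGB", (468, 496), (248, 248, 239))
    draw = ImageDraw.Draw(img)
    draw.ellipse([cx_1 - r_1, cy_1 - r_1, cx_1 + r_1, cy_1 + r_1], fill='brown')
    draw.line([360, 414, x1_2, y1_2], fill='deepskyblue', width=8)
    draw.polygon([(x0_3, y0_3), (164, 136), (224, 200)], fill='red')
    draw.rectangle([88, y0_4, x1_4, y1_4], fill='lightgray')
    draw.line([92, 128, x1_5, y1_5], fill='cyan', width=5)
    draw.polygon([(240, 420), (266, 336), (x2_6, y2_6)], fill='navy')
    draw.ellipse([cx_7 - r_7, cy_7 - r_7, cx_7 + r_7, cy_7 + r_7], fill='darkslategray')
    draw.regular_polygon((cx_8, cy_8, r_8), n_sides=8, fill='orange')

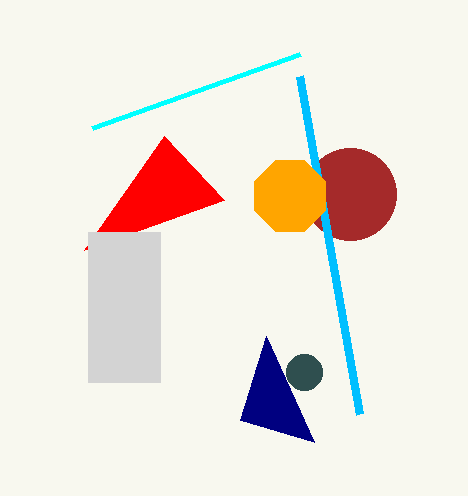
cx_1 = 350
cy_1 = 194
r_1 = 46
x1_2 = 300
y1_2 = 76
x0_3 = 84
y0_3 = 250
y0_4 = 232
x1_4 = 160
y1_4 = 382
x1_5 = 300
y1_5 = 54
x2_6 = 314
y2_6 = 442
cx_7 = 304
cy_7 = 372
r_7 = 18
cx_8 = 290
cy_8 = 196
r_8 = 38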